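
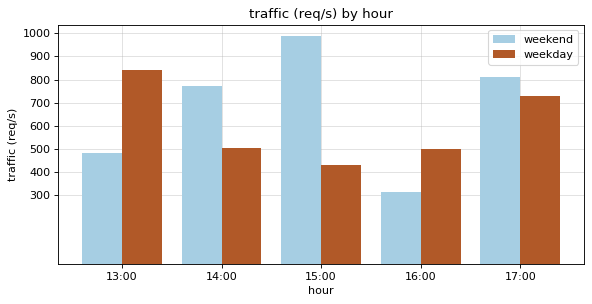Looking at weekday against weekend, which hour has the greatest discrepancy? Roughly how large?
15:00: weekday ≈ 400, weekend ≈ 1000 → gap ≈ 600. Next-largest (13:00) is only ≈ 300.

15:00, ≈ 600 req/s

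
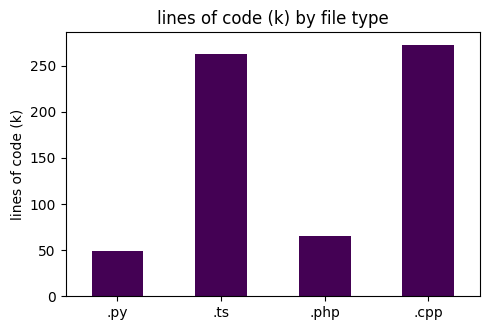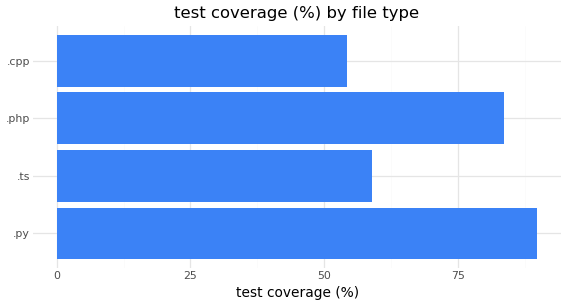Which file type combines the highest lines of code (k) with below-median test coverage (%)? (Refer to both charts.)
Chart 2 median test coverage (%) ≈ 70; below-median file types: .ts, .cpp. Among those, .cpp has the highest lines of code (k) (≈ 275).

.cpp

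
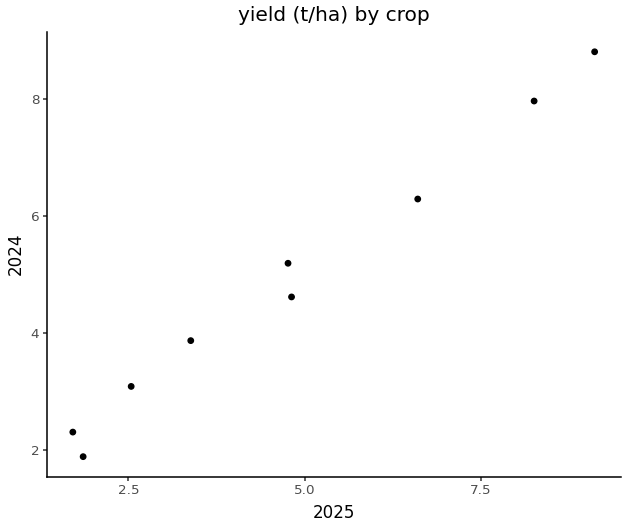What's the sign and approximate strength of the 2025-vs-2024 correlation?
positive, strong

Points are positively correlated; strong (|r| ≈ 1.0).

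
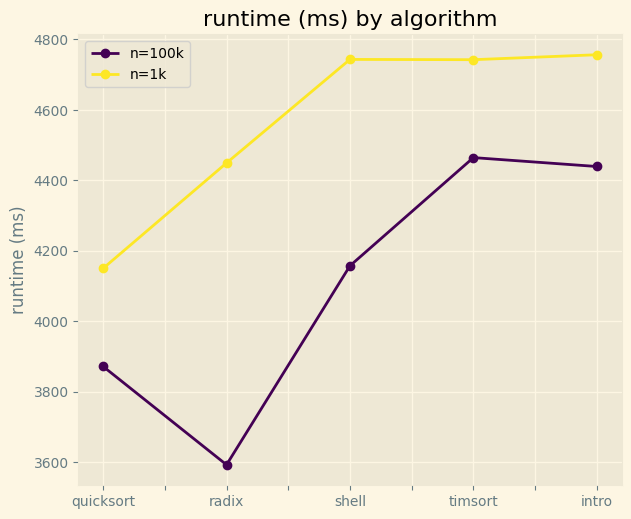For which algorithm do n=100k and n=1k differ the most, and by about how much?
radix, ≈ 800 ms

radix: n=100k ≈ 3600, n=1k ≈ 4400 → gap ≈ 800. Next-largest (shell) is only ≈ 500.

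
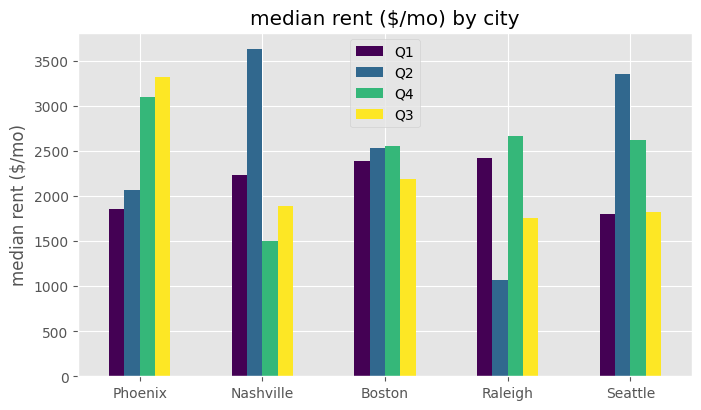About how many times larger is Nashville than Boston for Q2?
Nashville ≈ 3500, Boston ≈ 2500; 3500/2500 ≈ 1.4.

≈ 1.4×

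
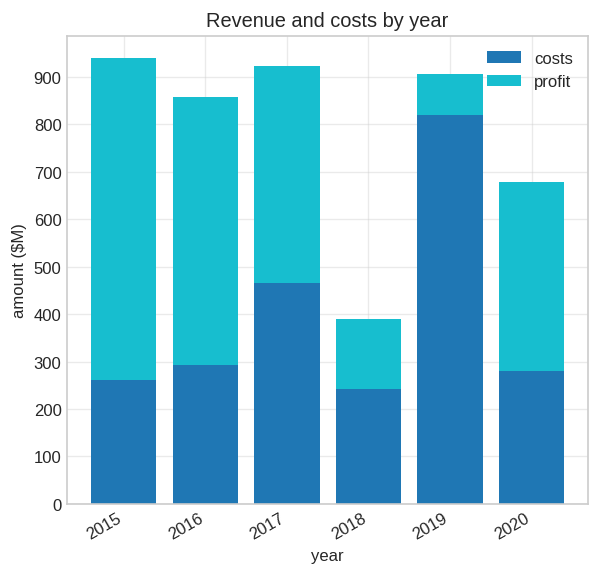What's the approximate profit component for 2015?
profit top ≈ 900, bottom ≈ 300; segment ≈ 600.

≈ 600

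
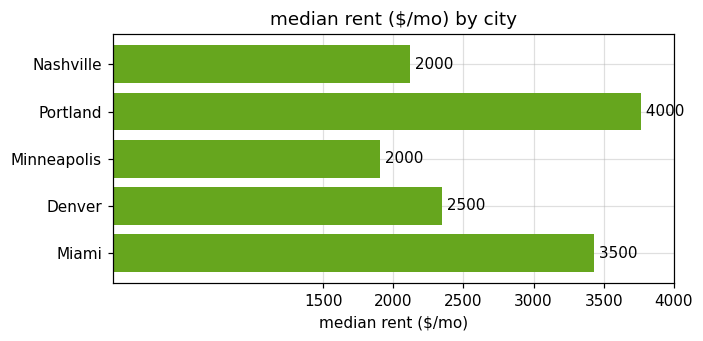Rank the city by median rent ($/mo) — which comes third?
Denver

Top 4: Portland ≈ 4000, Miami ≈ 3500, Denver ≈ 2500, Nashville ≈ 2000.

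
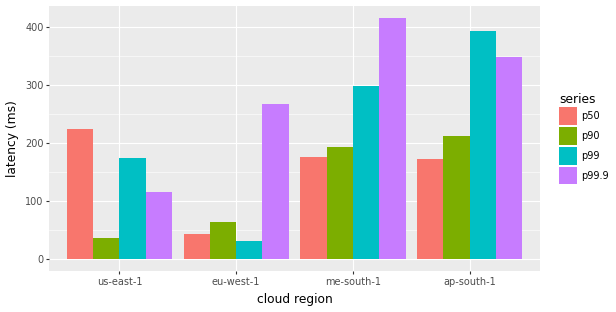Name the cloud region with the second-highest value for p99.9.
Top 3 for p99.9: me-south-1 ≈ 400, ap-south-1 ≈ 350, eu-west-1 ≈ 250.

ap-south-1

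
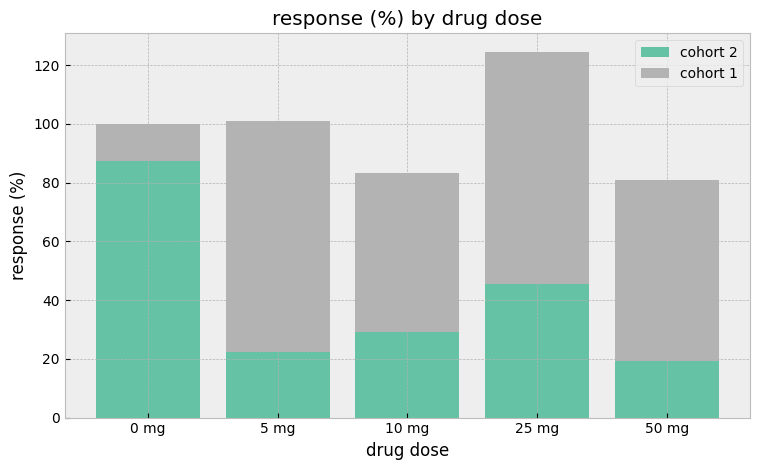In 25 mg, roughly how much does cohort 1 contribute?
≈ 80

cohort 1 top ≈ 120, bottom ≈ 40; segment ≈ 80.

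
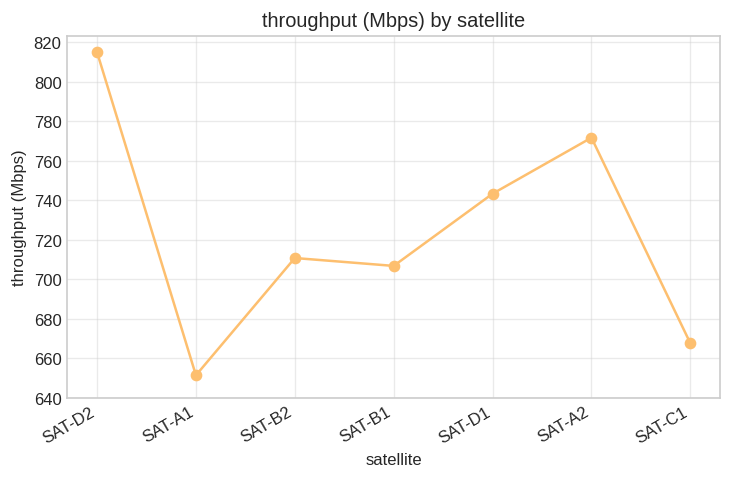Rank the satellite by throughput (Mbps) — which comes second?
SAT-A2

Top 3: SAT-D2 ≈ 820, SAT-A2 ≈ 780, SAT-D1 ≈ 740.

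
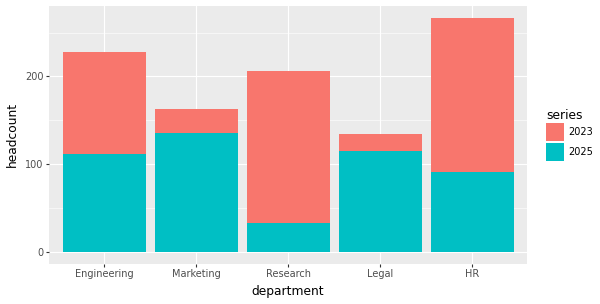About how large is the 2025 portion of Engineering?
2025 top ≈ 100, bottom ≈ 0; segment ≈ 100.

≈ 100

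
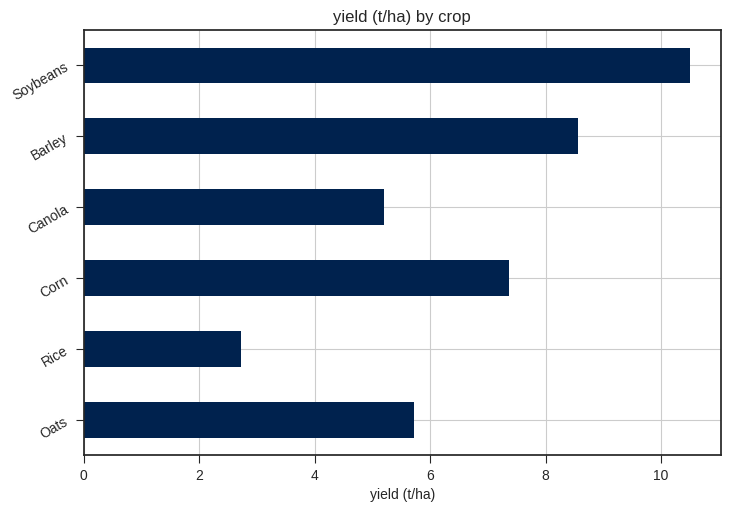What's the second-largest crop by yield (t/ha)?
Barley

Top 3: Soybeans ≈ 11, Barley ≈ 9, Corn ≈ 7.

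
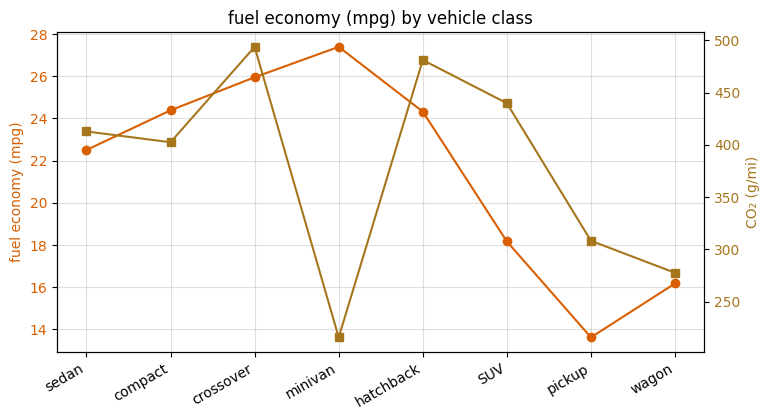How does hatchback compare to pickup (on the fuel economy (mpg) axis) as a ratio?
hatchback ≈ 24, pickup ≈ 14; 24/14 ≈ 1.71.

≈ 1.71×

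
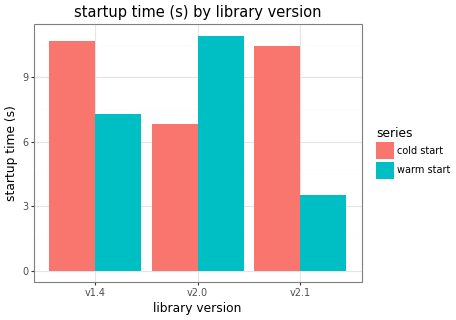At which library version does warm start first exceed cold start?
v1.4: warm start ≈ 7 vs cold start ≈ 11 (not yet); v2.0: warm start ≈ 11 vs cold start ≈ 7 (first crossover).

v2.0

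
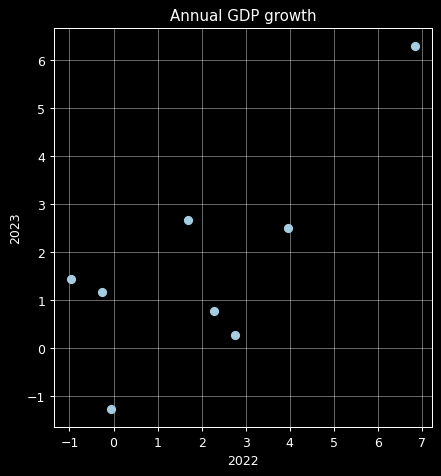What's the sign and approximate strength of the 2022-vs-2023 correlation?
Points are positively correlated; strong (|r| ≈ 0.8).

positive, strong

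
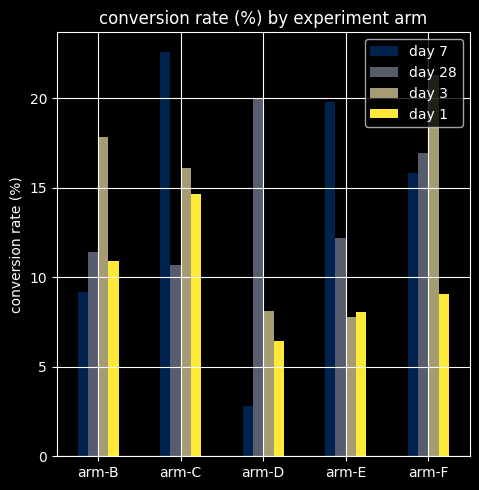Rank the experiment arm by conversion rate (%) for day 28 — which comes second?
arm-F

Top 3 for day 28: arm-D ≈ 20, arm-F ≈ 16, arm-E ≈ 12.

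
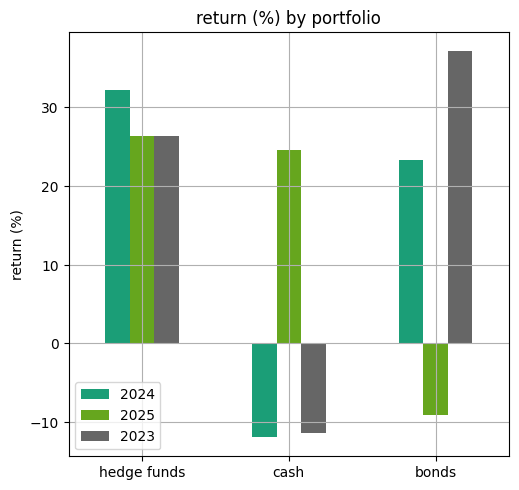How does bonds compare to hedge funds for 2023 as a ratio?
≈ 1.4×

bonds ≈ 35, hedge funds ≈ 25; 35/25 ≈ 1.4.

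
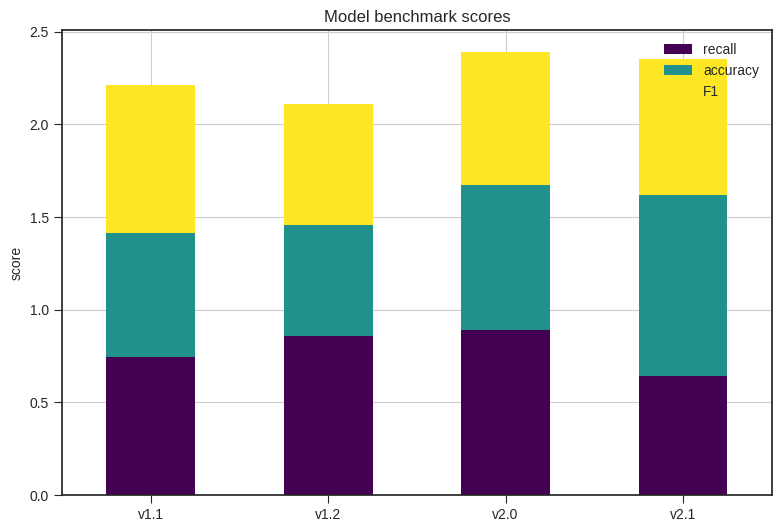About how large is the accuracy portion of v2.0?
accuracy top ≈ 1.6, bottom ≈ 0.8; segment ≈ 0.8.

≈ 0.8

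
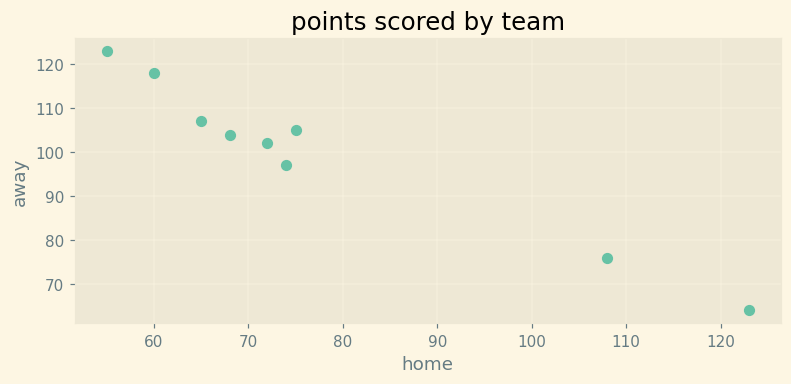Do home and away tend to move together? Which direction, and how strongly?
negative, strong

Points are negatively correlated; strong (|r| ≈ 1.0).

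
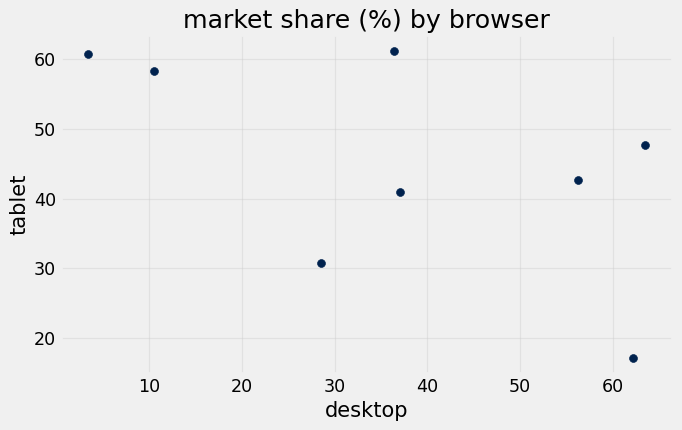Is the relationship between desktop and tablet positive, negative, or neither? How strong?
Points are negatively correlated; moderate (|r| ≈ 0.6).

negative, moderate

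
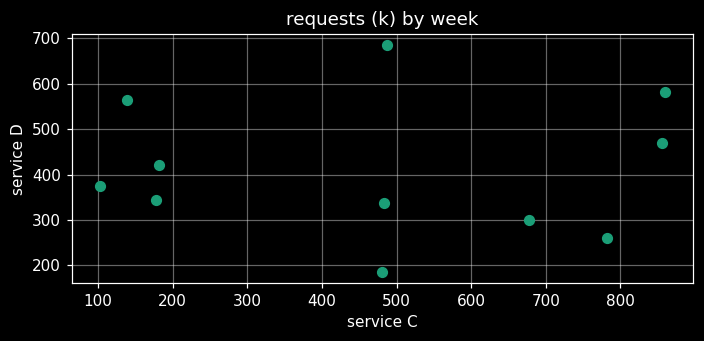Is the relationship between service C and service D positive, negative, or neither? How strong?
Points are roughly uncorrelated; weak (|r| ≈ 0.0).

no clear correlation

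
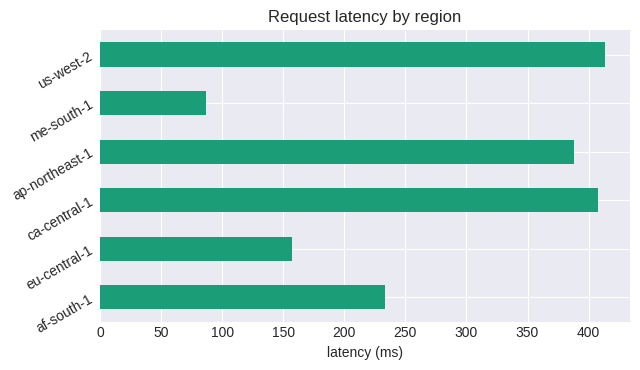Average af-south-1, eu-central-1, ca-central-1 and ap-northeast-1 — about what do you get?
(250 + 150 + 400 + 400) / 4 ≈ 300.

≈ 300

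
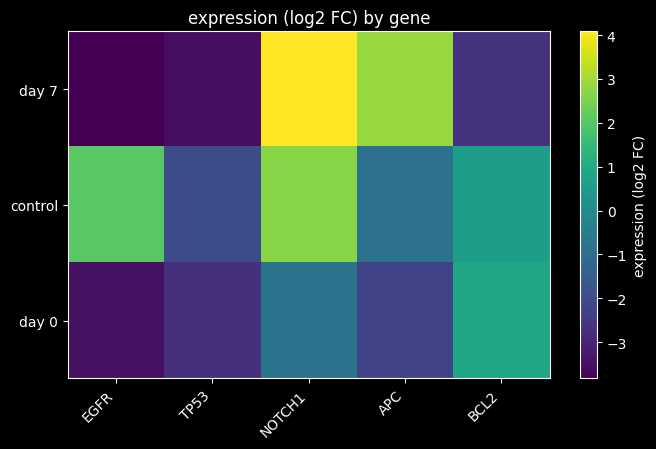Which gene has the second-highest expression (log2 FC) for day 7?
APC

Top 3 for day 7: NOTCH1 ≈ 4, APC ≈ 3, BCL2 ≈ -3.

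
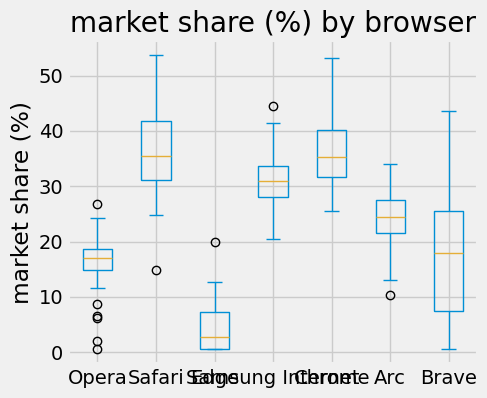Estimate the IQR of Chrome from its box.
≈ 10

Q3 ≈ 40, Q1 ≈ 30; IQR ≈ 10.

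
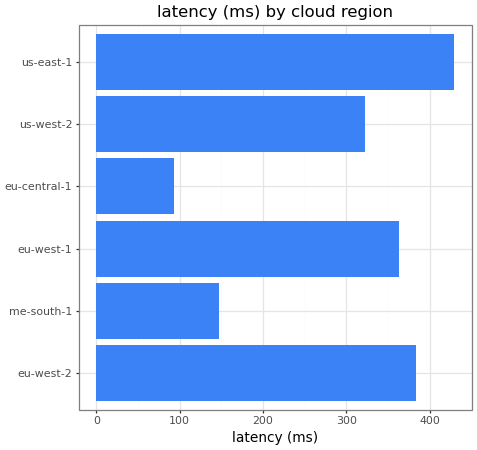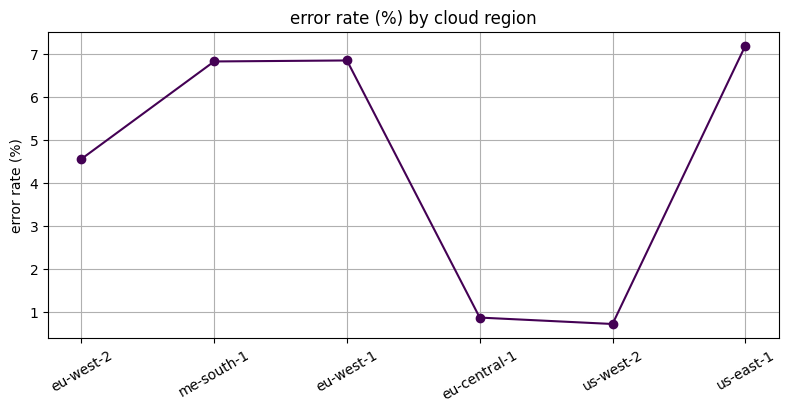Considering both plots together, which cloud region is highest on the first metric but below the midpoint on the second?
eu-west-2

Chart 2 median error rate (%) ≈ 6; below-median cloud regions: eu-west-2, eu-central-1, us-west-2. Among those, eu-west-2 has the highest latency (ms) (≈ 400).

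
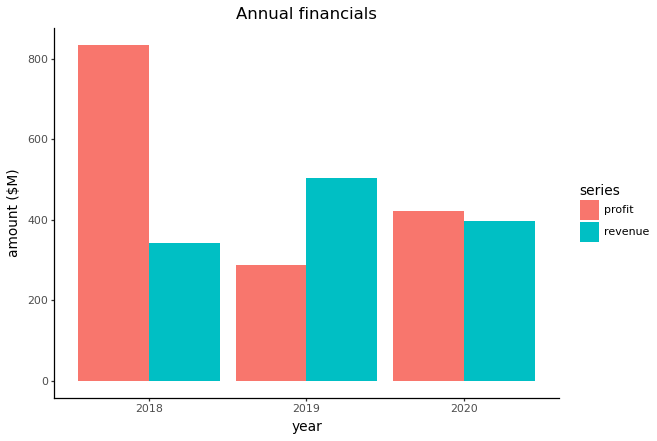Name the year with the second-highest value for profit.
Top 3 for profit: 2018 ≈ 800, 2020 ≈ 400, 2019 ≈ 300.

2020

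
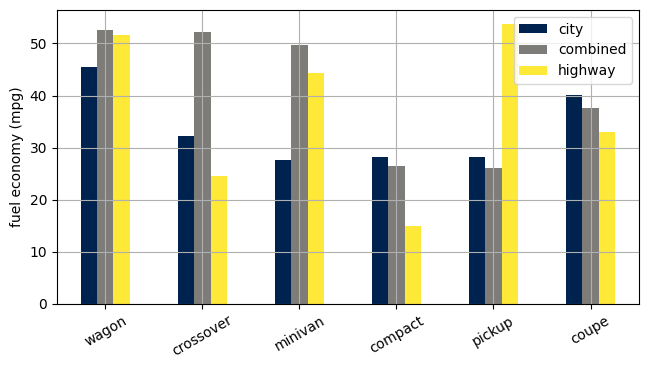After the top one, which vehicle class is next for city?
Top 3 for city: wagon ≈ 45, coupe ≈ 40, crossover ≈ 30.

coupe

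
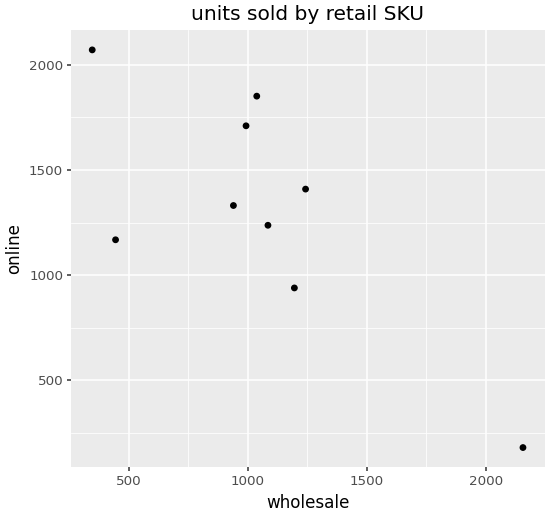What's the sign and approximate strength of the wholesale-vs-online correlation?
negative, strong

Points are negatively correlated; strong (|r| ≈ 0.8).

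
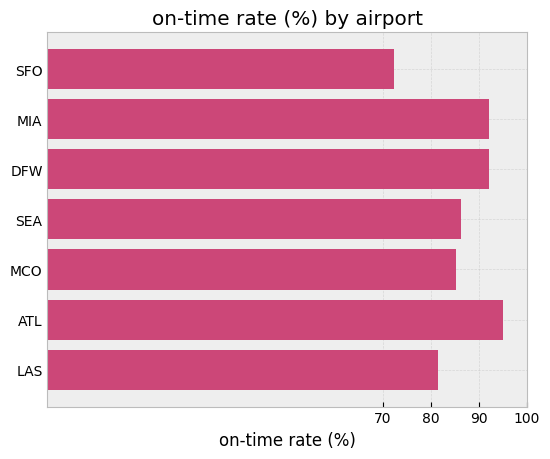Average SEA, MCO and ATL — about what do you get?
≈ 93

(90 + 90 + 100) / 3 ≈ 93.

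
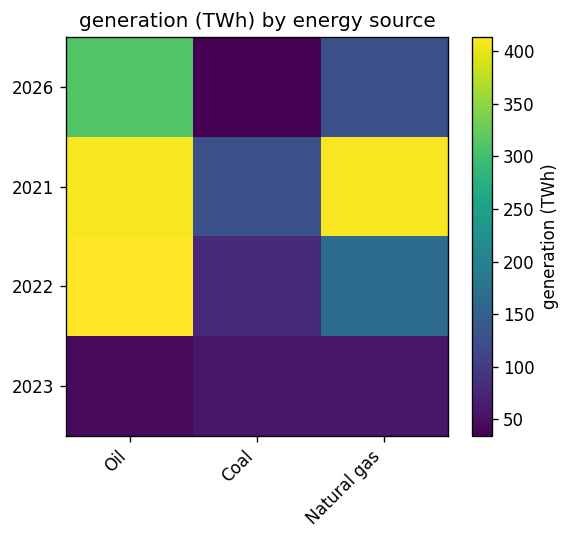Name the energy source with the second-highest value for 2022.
Top 3 for 2022: Oil ≈ 400, Natural gas ≈ 150, Coal ≈ 100.

Natural gas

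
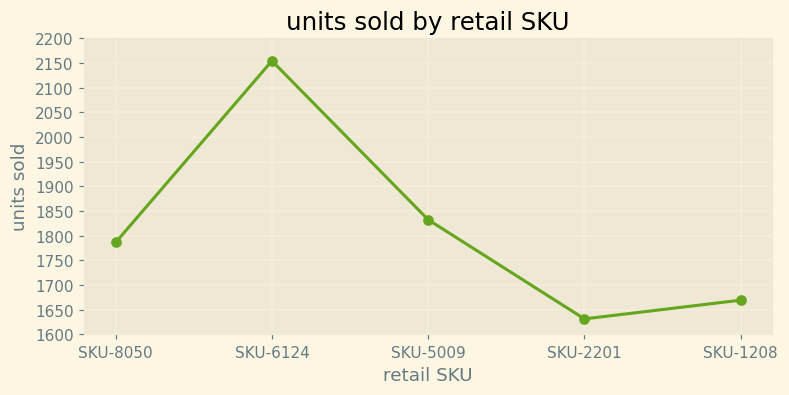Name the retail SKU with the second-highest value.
Top 3: SKU-6124 ≈ 2150, SKU-5009 ≈ 1850, SKU-8050 ≈ 1800.

SKU-5009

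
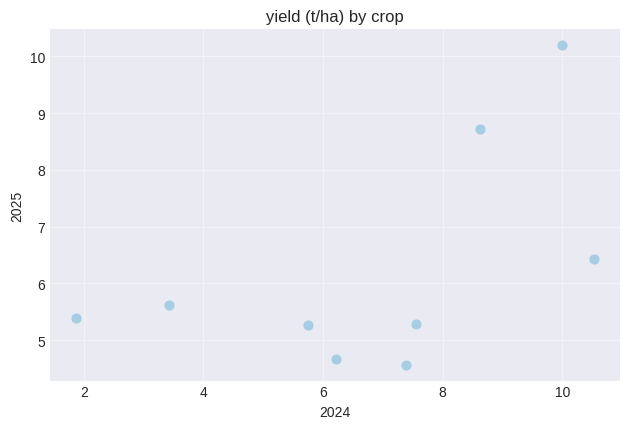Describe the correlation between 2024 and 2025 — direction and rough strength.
Points are positively correlated; moderate (|r| ≈ 0.6).

positive, moderate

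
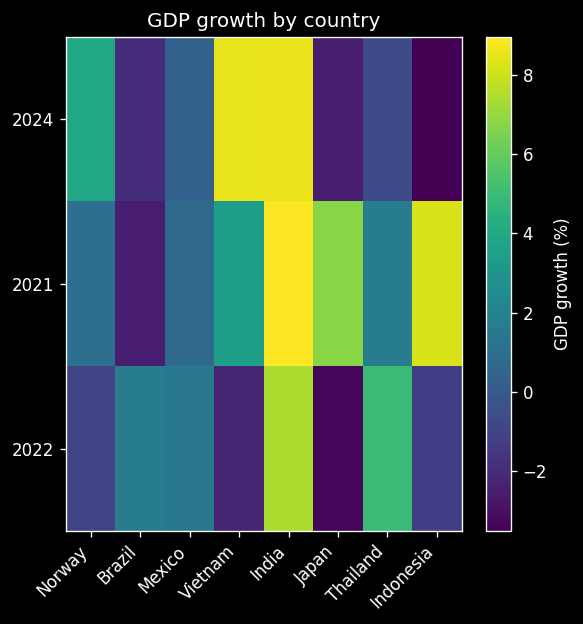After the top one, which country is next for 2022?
Thailand

Top 3 for 2022: India ≈ 8, Thailand ≈ 4, Brazil ≈ 2.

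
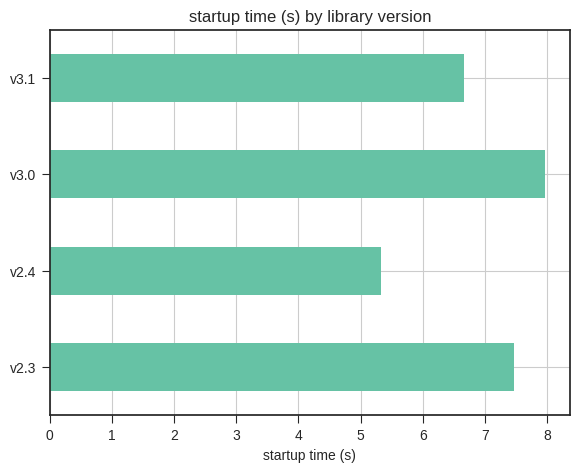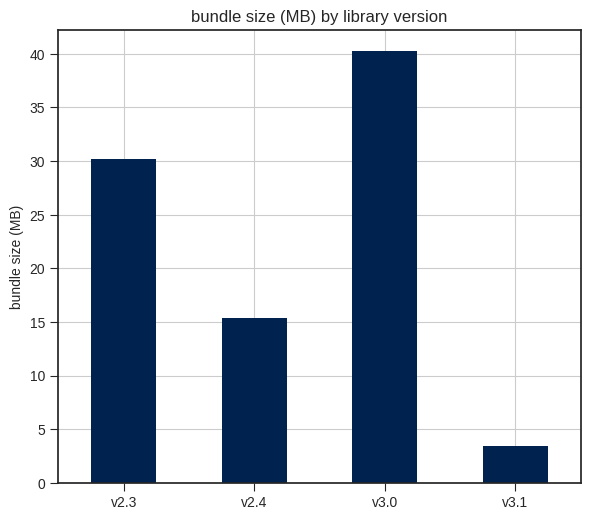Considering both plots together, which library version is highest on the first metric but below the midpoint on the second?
v3.1

Chart 2 median bundle size (MB) ≈ 25; below-median library versions: v2.4, v3.1. Among those, v3.1 has the highest startup time (s) (≈ 7).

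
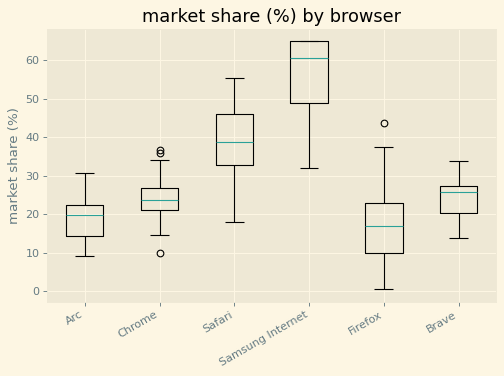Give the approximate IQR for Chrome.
≈ 5

Q3 ≈ 25, Q1 ≈ 20; IQR ≈ 5.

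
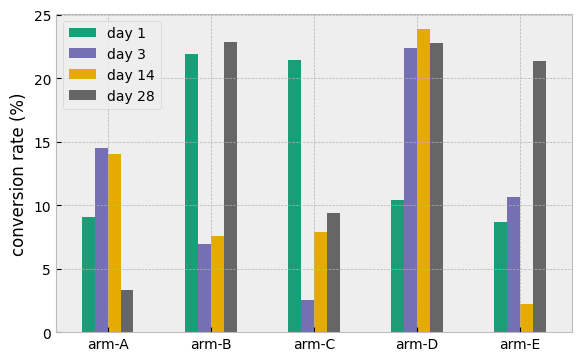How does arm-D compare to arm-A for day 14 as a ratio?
≈ 1.71×

arm-D ≈ 24, arm-A ≈ 14; 24/14 ≈ 1.71.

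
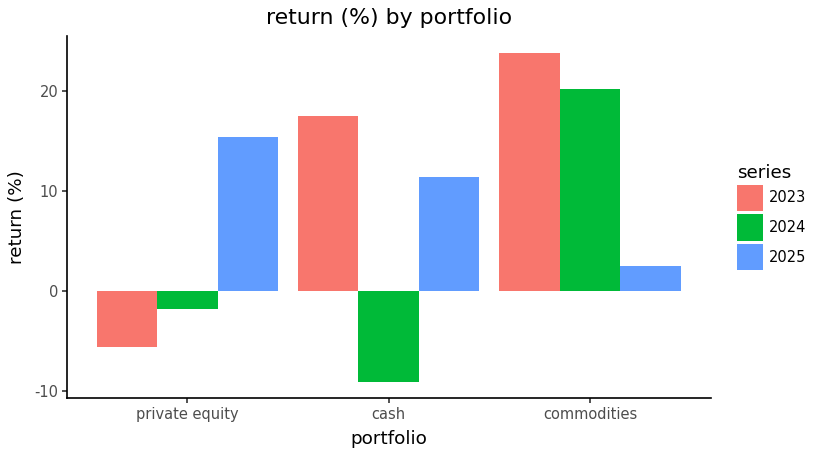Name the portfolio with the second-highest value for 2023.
cash

Top 3 for 2023: commodities ≈ 25, cash ≈ 15, private equity ≈ -5.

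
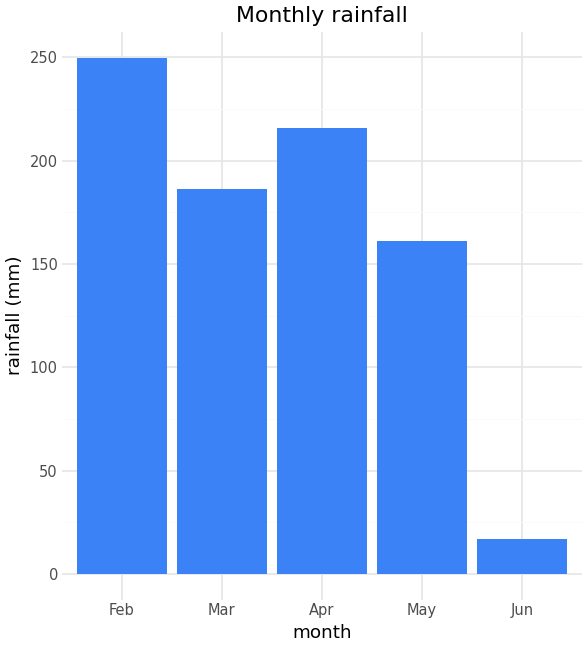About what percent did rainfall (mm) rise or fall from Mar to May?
≈ -14.3%

Mar ≈ 175, May ≈ 150; (150 − 175) / 175 ≈ -14.3%.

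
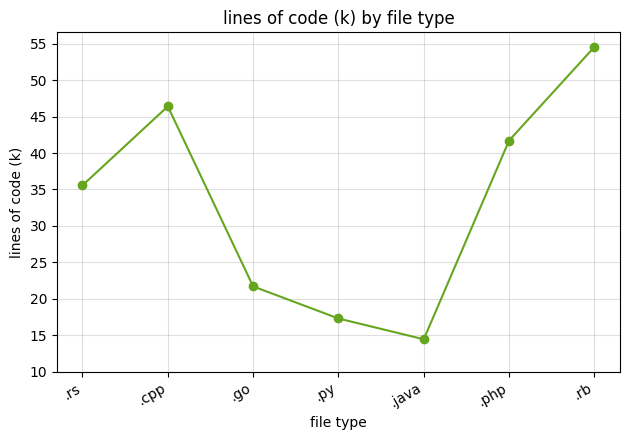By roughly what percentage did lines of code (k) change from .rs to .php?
≈ +14.3%

.rs ≈ 35, .php ≈ 40; (40 − 35) / 35 ≈ +14.3%.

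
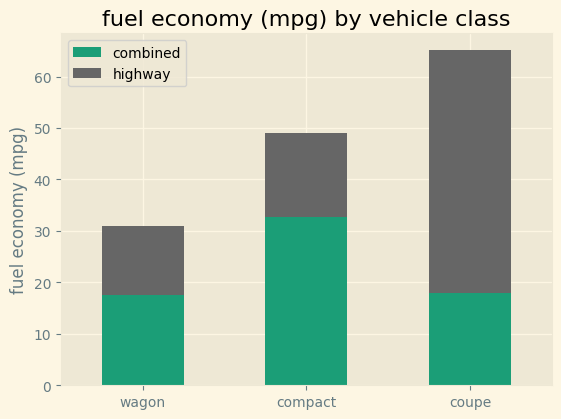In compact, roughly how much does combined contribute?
≈ 30

combined top ≈ 30, bottom ≈ 0; segment ≈ 30.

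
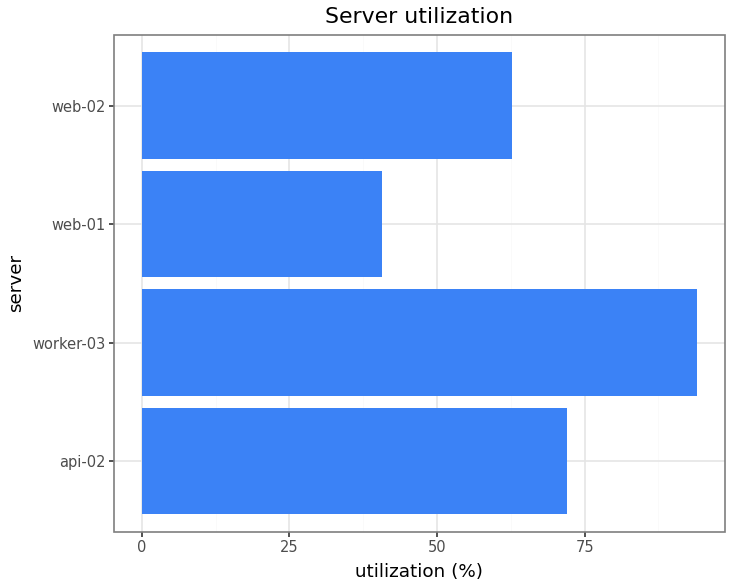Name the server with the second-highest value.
api-02

Top 3: worker-03 ≈ 90, api-02 ≈ 70, web-02 ≈ 60.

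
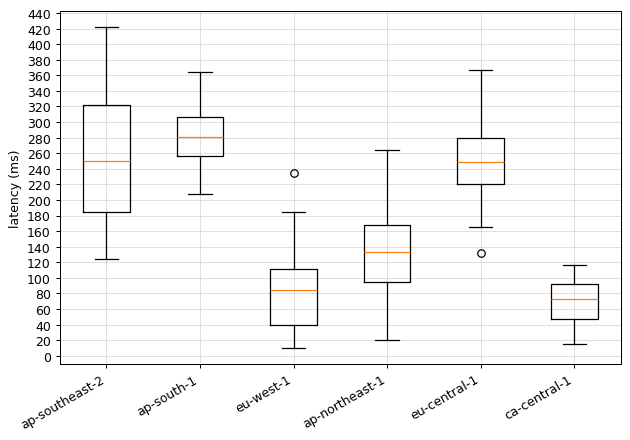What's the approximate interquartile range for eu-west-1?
≈ 80

Q3 ≈ 120, Q1 ≈ 40; IQR ≈ 80.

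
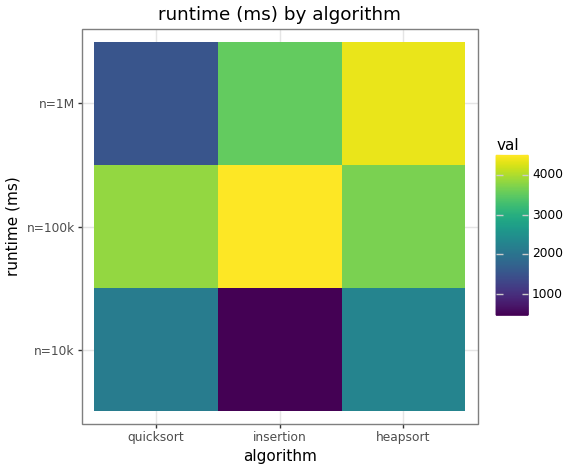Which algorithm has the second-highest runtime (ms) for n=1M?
insertion

Top 3 for n=1M: heapsort ≈ 4500, insertion ≈ 3500, quicksort ≈ 1500.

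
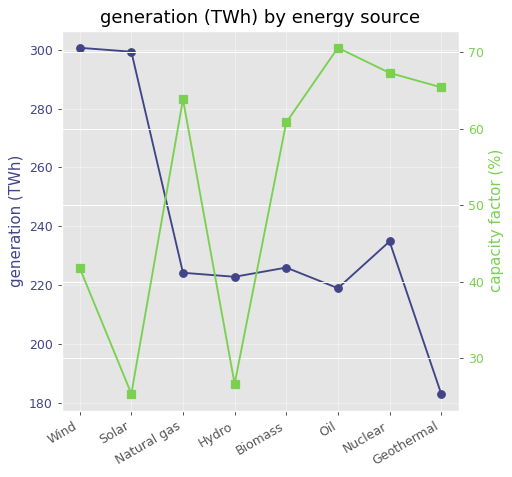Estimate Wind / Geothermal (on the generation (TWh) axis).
≈ 1.67×

Wind ≈ 300, Geothermal ≈ 180; 300/180 ≈ 1.67.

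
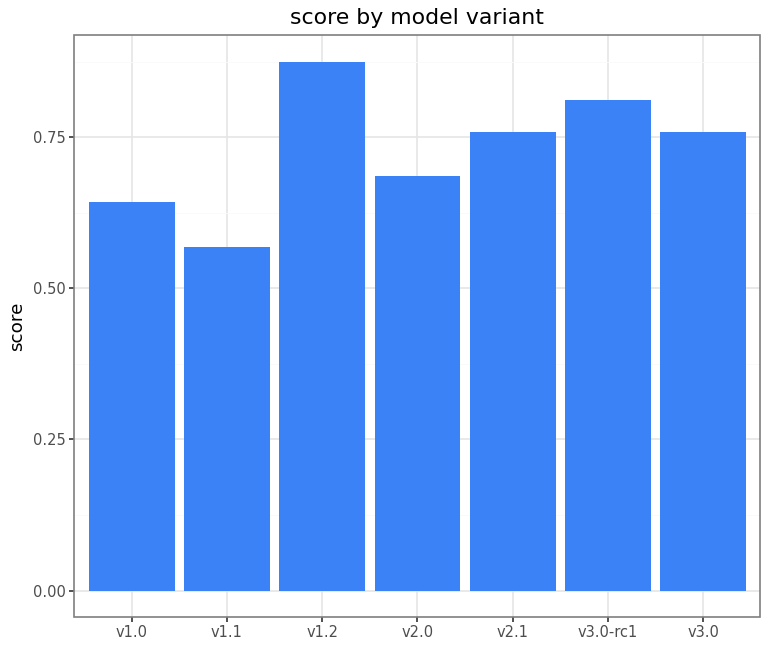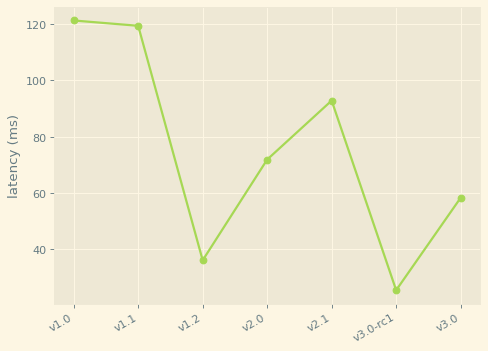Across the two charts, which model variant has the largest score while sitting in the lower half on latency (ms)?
Chart 2 median latency (ms) ≈ 80; below-median model variants: v1.2, v3.0-rc1, v3.0. Among those, v1.2 has the highest score (≈ 0.9).

v1.2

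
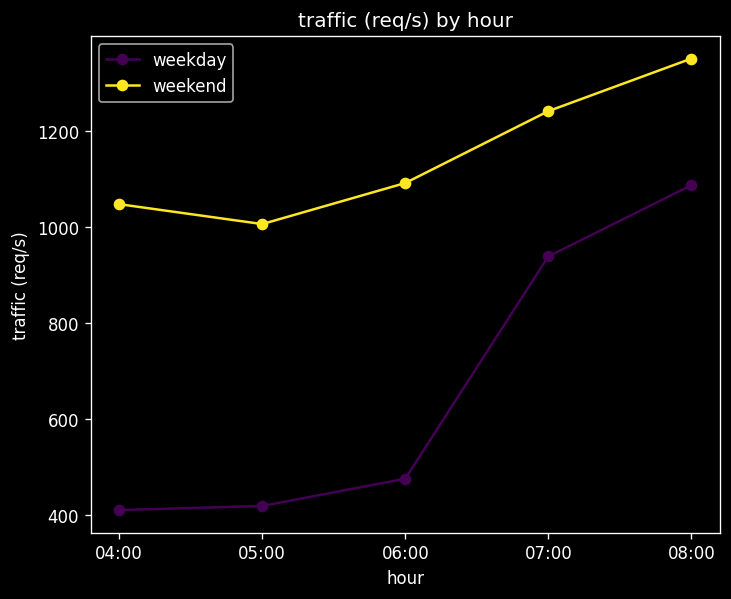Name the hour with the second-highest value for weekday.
Top 3 for weekday: 08:00 ≈ 1100, 07:00 ≈ 900, 06:00 ≈ 500.

07:00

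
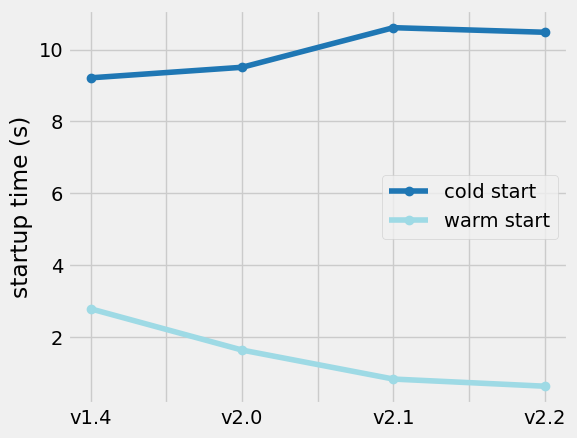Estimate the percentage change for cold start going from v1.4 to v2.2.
≈ +11.1%

v1.4 ≈ 9, v2.2 ≈ 10; (10 − 9) / 9 ≈ +11.1%.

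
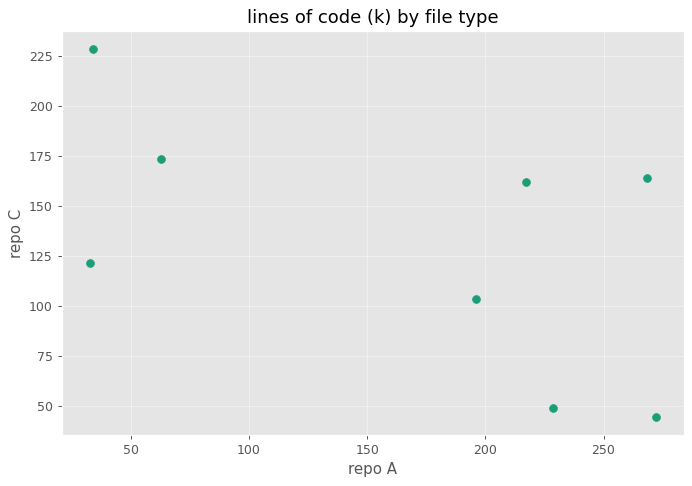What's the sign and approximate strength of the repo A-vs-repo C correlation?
negative, moderate

Points are negatively correlated; moderate (|r| ≈ 0.6).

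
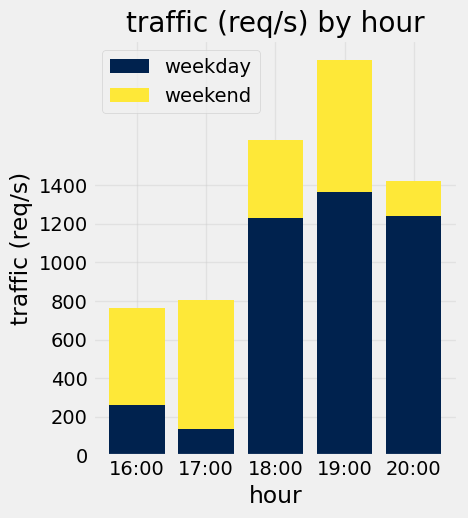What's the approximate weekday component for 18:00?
weekday top ≈ 1200, bottom ≈ 0; segment ≈ 1200.

≈ 1200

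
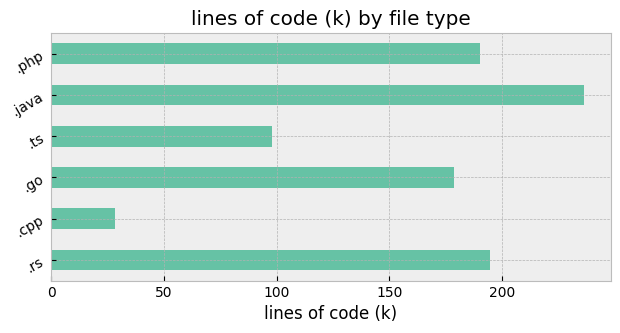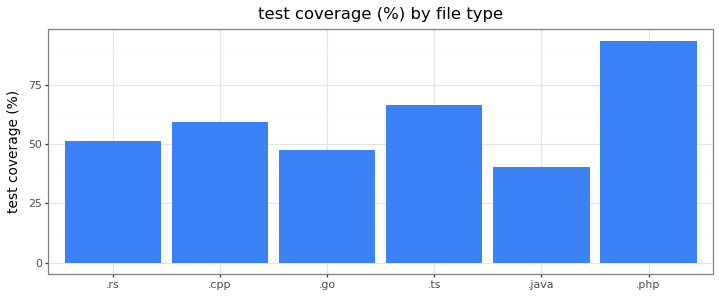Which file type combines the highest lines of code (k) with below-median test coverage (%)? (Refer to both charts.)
.java

Chart 2 median test coverage (%) ≈ 60; below-median file types: .rs, .go, .java. Among those, .java has the highest lines of code (k) (≈ 225).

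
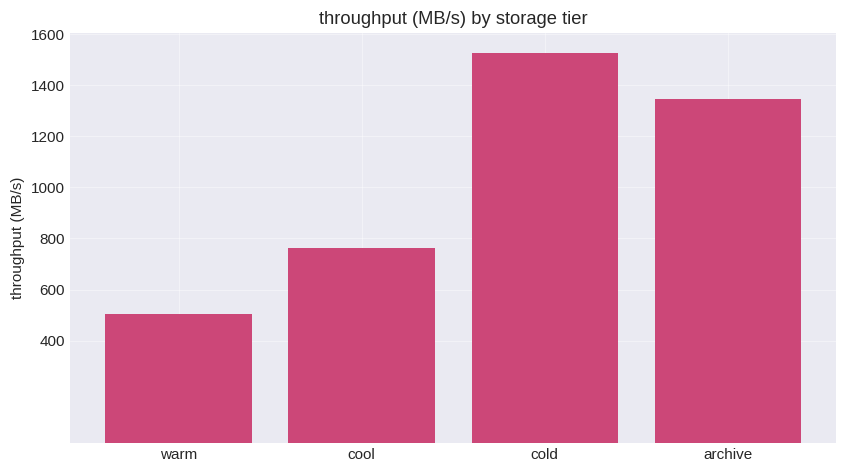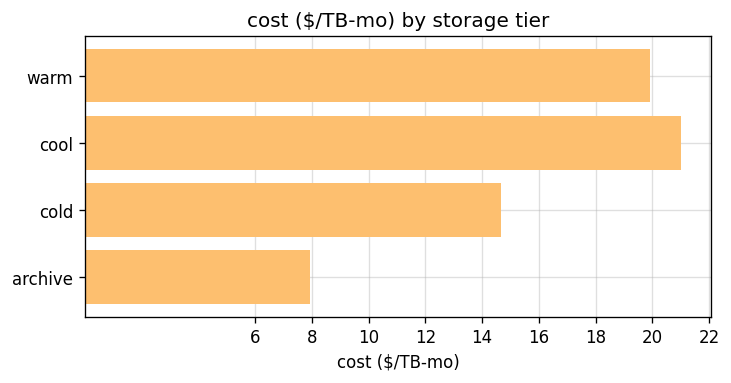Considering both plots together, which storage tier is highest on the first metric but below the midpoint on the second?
Chart 2 median cost ($/TB-mo) ≈ 18; below-median storage tiers: cold, archive. Among those, cold has the highest throughput (MB/s) (≈ 1600).

cold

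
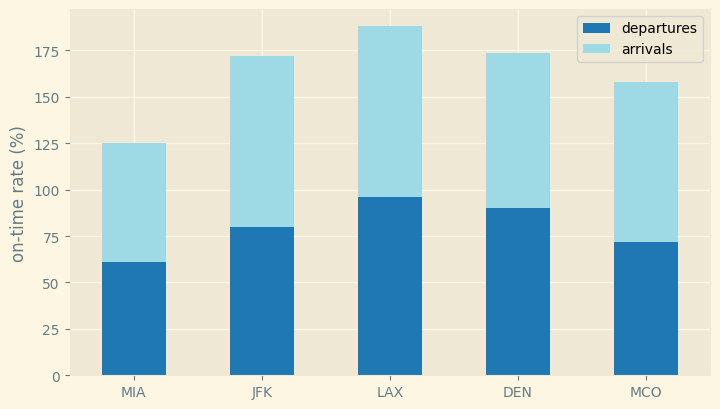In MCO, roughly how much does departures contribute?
≈ 80

departures top ≈ 80, bottom ≈ 0; segment ≈ 80.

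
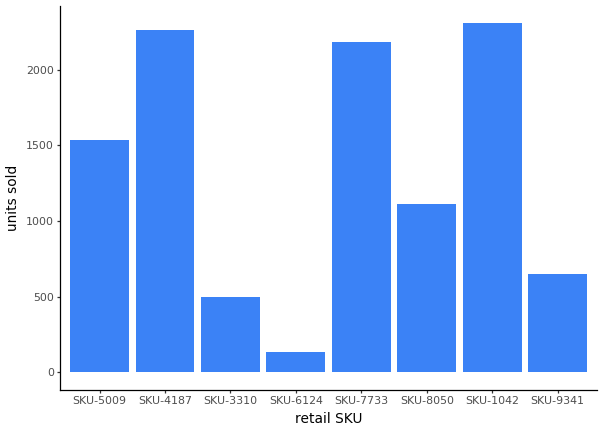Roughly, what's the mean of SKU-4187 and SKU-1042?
≈ 2300

(2200 + 2400) / 2 ≈ 2300.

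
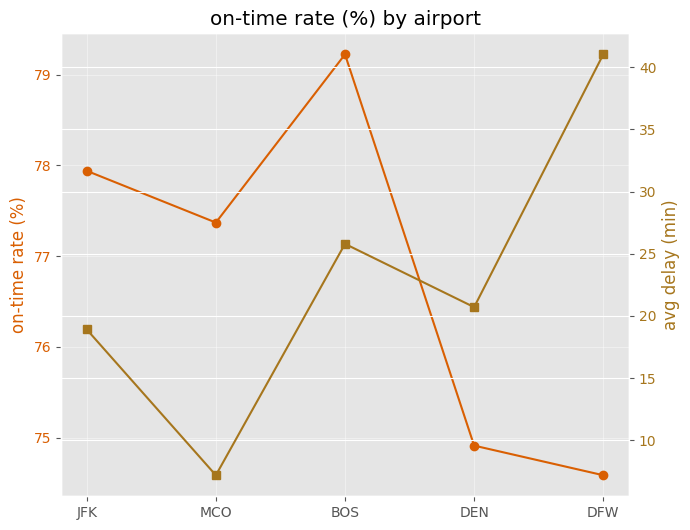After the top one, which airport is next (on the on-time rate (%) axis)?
Top 3 (on the on-time rate (%) axis): BOS ≈ 79.0, JFK ≈ 78.0, MCO ≈ 77.5.

JFK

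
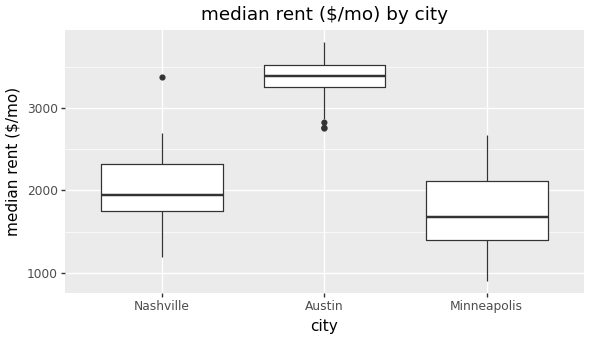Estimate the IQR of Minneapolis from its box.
Q3 ≈ 2200, Q1 ≈ 1400; IQR ≈ 800.

≈ 800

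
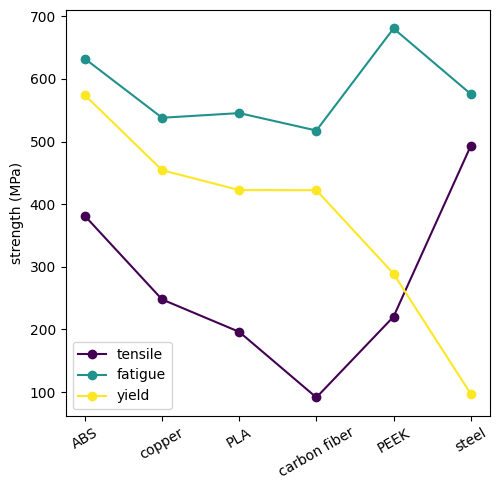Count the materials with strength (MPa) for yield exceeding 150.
Above 150: ABS, copper, PLA, carbon fiber, PEEK.

5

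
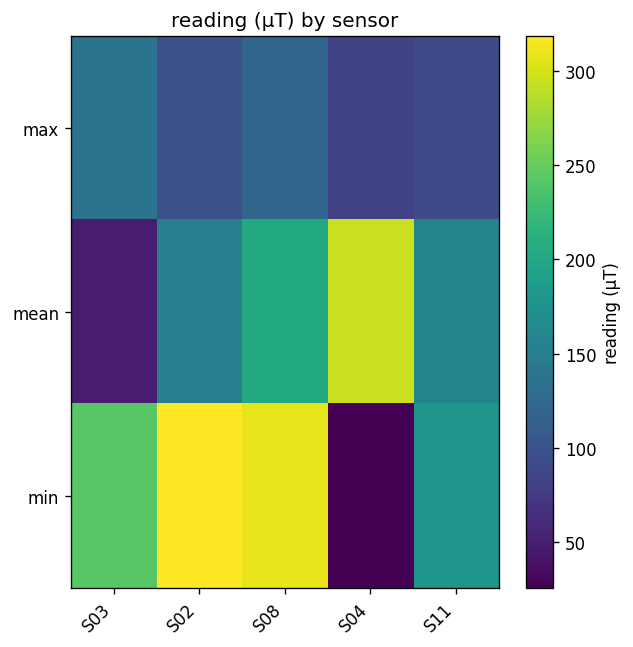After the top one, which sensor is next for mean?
Top 3 for mean: S04 ≈ 300, S08 ≈ 200, S11 ≈ 150.

S08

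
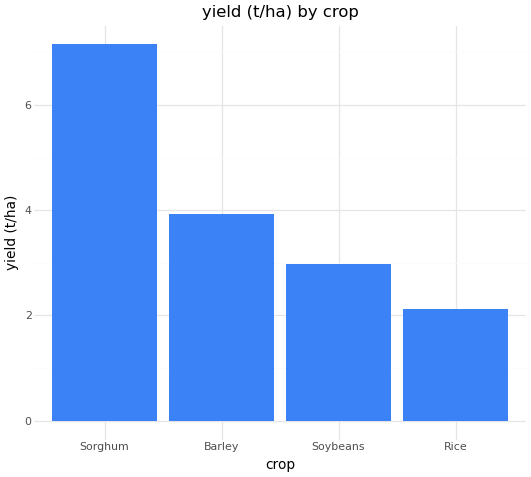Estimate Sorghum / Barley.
≈ 1.75×

Sorghum ≈ 7, Barley ≈ 4; 7/4 ≈ 1.75.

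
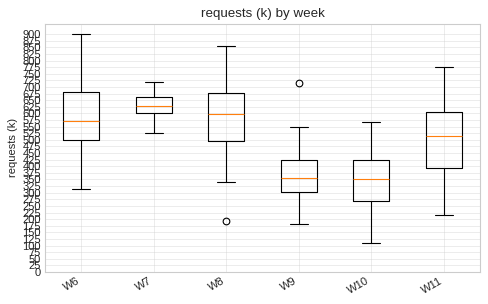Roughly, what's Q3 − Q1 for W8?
Q3 ≈ 675, Q1 ≈ 500; IQR ≈ 175.

≈ 175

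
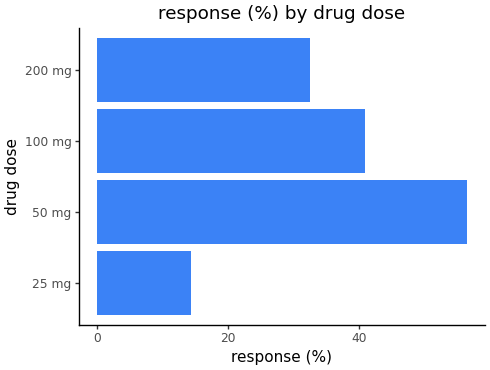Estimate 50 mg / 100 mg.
50 mg ≈ 55, 100 mg ≈ 40; 55/40 ≈ 1.38.

≈ 1.38×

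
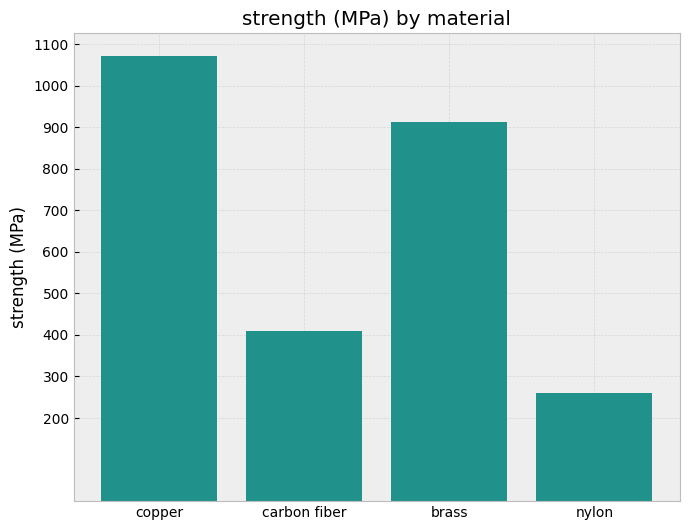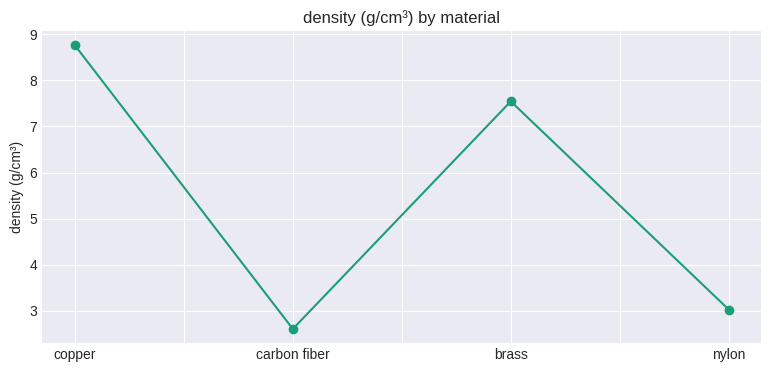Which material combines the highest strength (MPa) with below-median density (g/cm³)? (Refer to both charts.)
carbon fiber

Chart 2 median density (g/cm³) ≈ 5; below-median materials: carbon fiber, nylon. Among those, carbon fiber has the highest strength (MPa) (≈ 400).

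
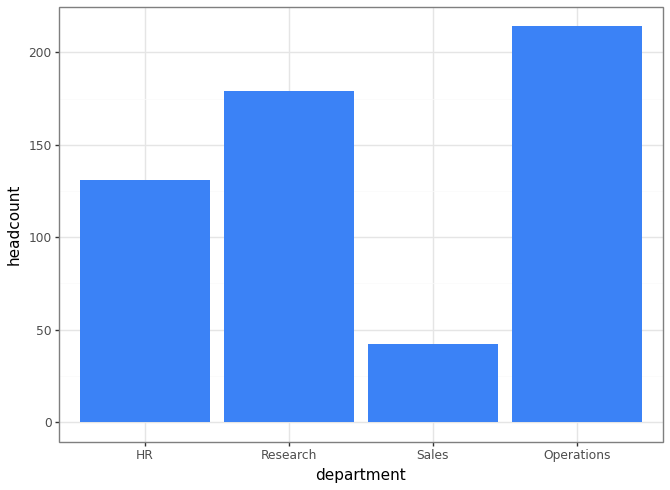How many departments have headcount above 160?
2

Above 160: Research, Operations.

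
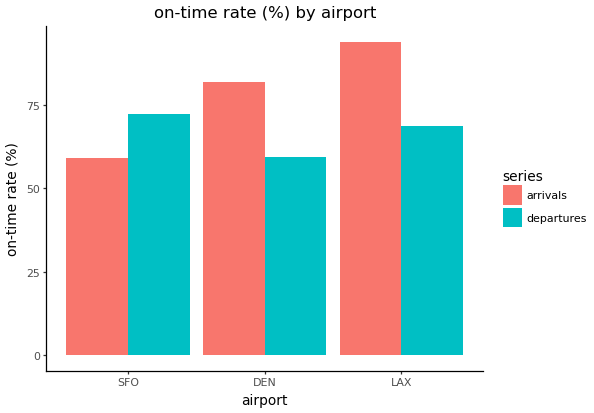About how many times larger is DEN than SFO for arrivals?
DEN ≈ 80, SFO ≈ 60; 80/60 ≈ 1.33.

≈ 1.33×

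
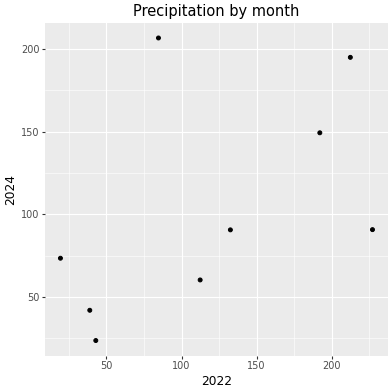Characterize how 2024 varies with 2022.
Points are positively correlated; moderate (|r| ≈ 0.5).

positive, moderate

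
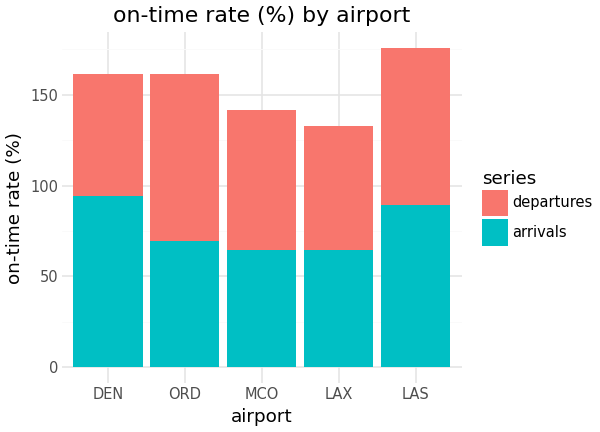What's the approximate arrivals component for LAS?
≈ 80

arrivals top ≈ 80, bottom ≈ 0; segment ≈ 80.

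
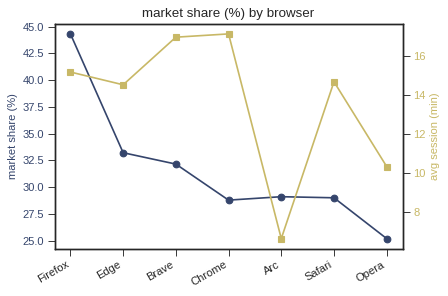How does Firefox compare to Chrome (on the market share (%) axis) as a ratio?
Firefox ≈ 44, Chrome ≈ 28; 44/28 ≈ 1.57.

≈ 1.57×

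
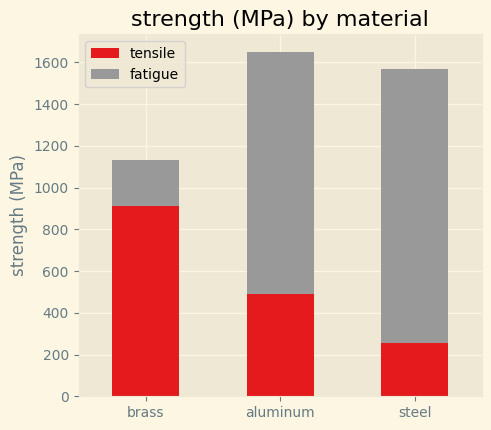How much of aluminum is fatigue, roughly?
fatigue top ≈ 1600, bottom ≈ 400; segment ≈ 1200.

≈ 1200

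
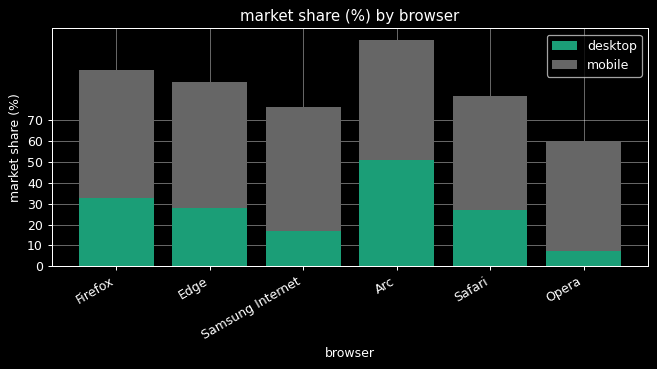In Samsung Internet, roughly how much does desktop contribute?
≈ 20

desktop top ≈ 20, bottom ≈ 0; segment ≈ 20.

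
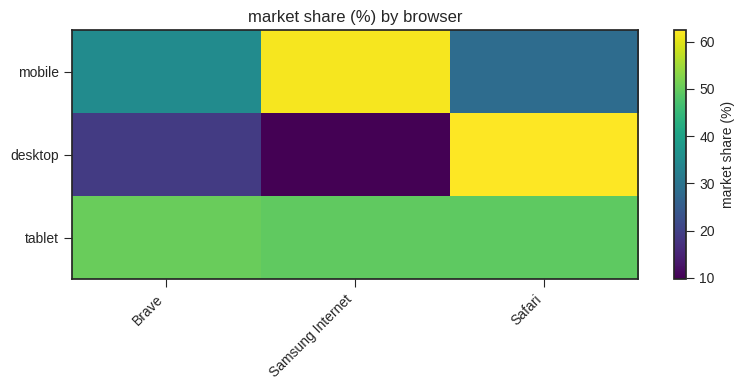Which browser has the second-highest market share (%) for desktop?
Top 3 for desktop: Safari ≈ 60, Brave ≈ 20, Samsung Internet ≈ 10.

Brave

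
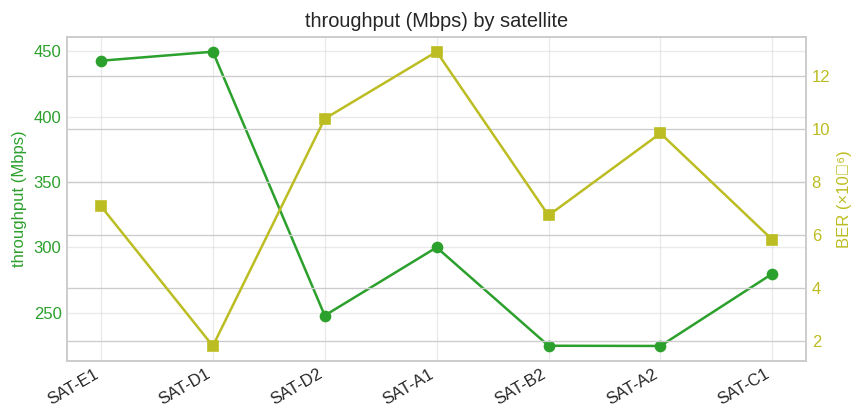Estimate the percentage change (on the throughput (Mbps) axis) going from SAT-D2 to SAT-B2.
≈ -8.3%

SAT-D2 ≈ 240, SAT-B2 ≈ 220; (220 − 240) / 240 ≈ -8.3%.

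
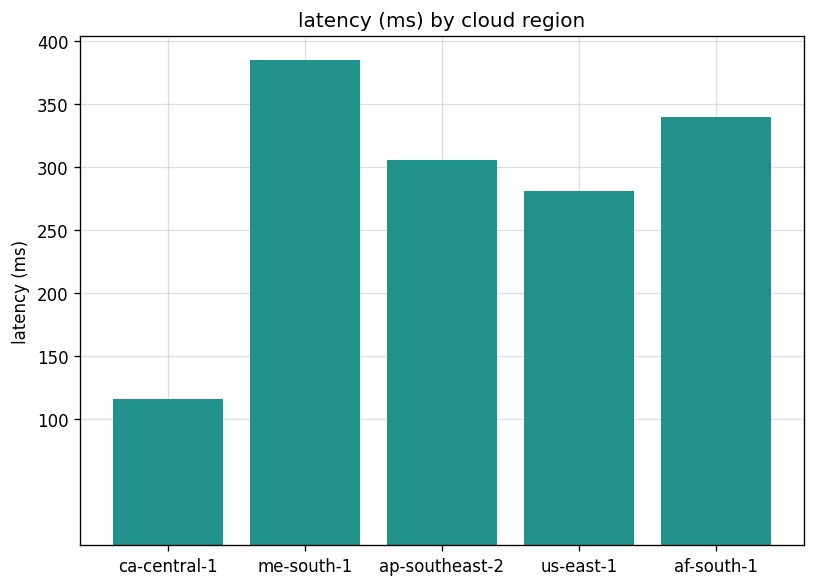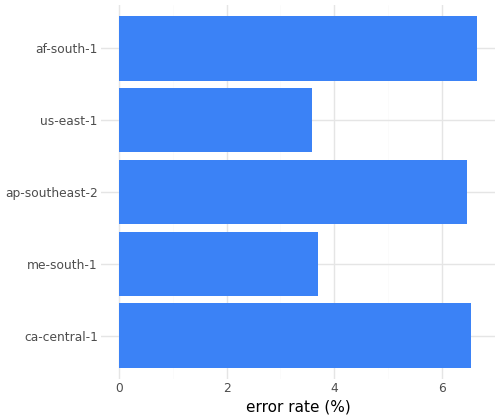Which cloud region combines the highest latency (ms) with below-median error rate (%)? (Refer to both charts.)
me-south-1

Chart 2 median error rate (%) ≈ 6; below-median cloud regions: me-south-1, us-east-1. Among those, me-south-1 has the highest latency (ms) (≈ 400).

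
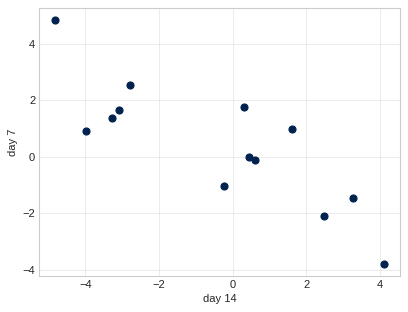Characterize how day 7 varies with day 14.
negative, strong

Points are negatively correlated; strong (|r| ≈ 0.8).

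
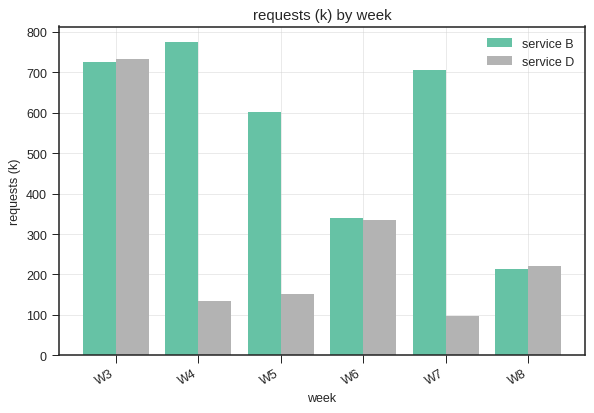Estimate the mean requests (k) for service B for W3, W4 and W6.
(700 + 800 + 300) / 3 ≈ 600.

≈ 600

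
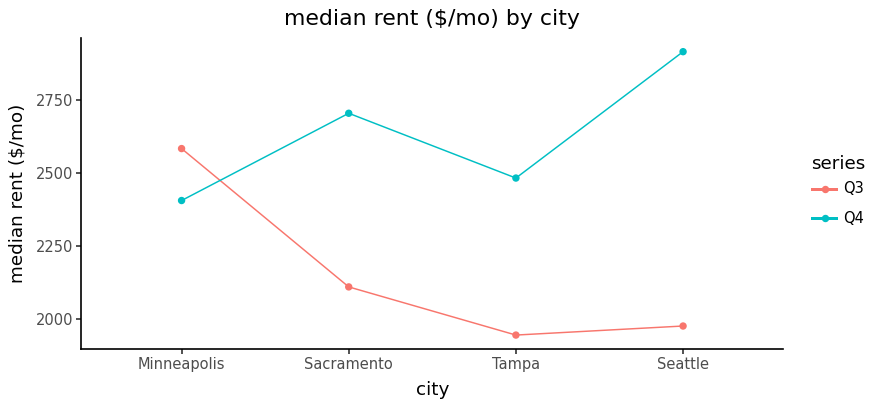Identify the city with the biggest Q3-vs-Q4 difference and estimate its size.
Seattle, ≈ 900 $/mo

Seattle: Q3 ≈ 2000, Q4 ≈ 2900 → gap ≈ 900. Next-largest (Sacramento) is only ≈ 600.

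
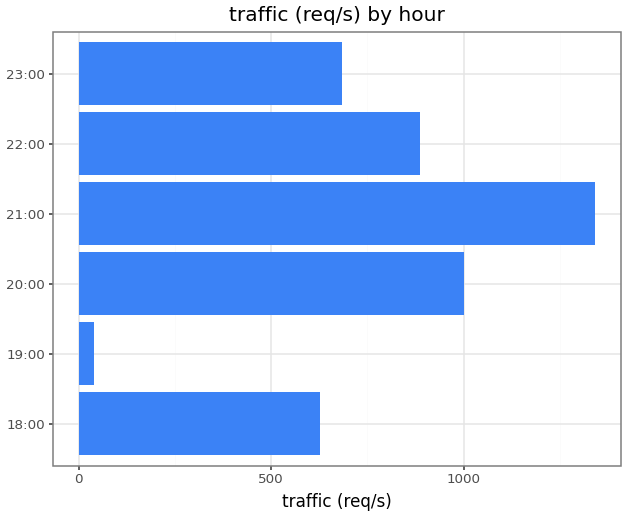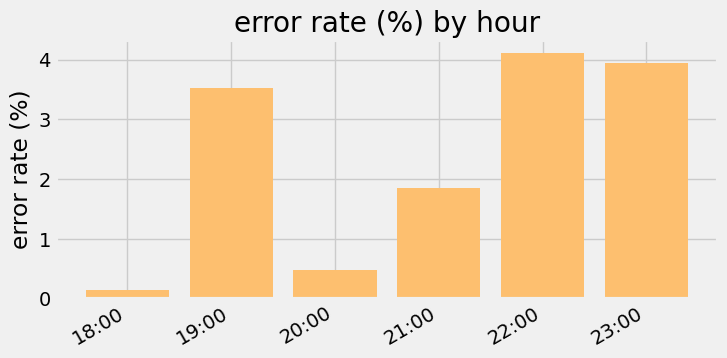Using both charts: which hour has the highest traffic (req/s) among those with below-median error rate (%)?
Chart 2 median error rate (%) ≈ 2.5; below-median hours: 18:00, 20:00, 21:00. Among those, 21:00 has the highest traffic (req/s) (≈ 1400).

21:00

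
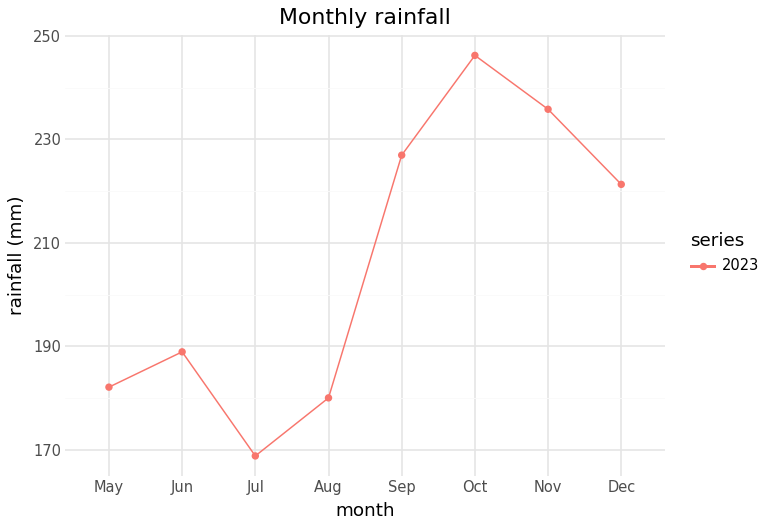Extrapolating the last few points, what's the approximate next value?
≈ 205

Last three: 250, 240, 220 → slope ≈ -15/step → next ≈ 205.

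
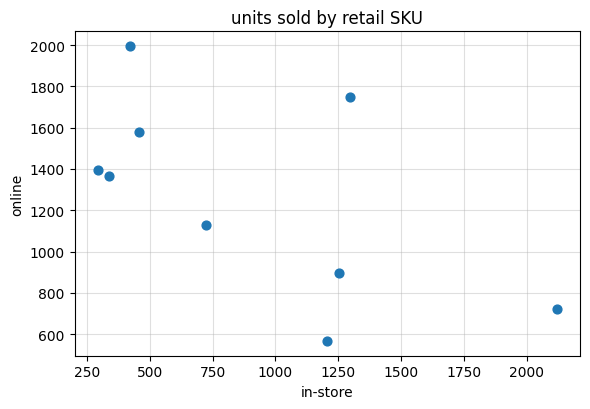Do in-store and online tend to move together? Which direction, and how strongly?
negative, moderate

Points are negatively correlated; moderate (|r| ≈ 0.6).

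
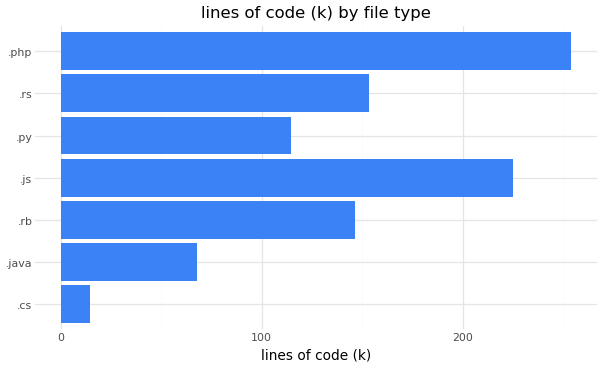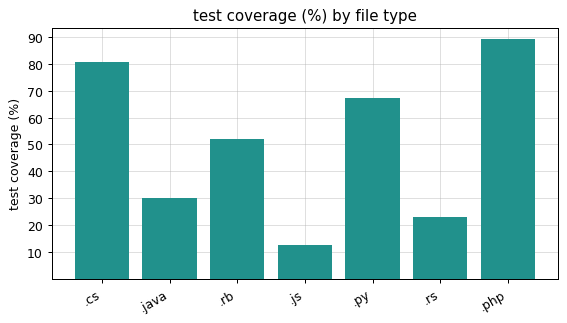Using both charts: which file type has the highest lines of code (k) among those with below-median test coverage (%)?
.js

Chart 2 median test coverage (%) ≈ 50; below-median file types: .java, .js, .rs. Among those, .js has the highest lines of code (k) (≈ 225).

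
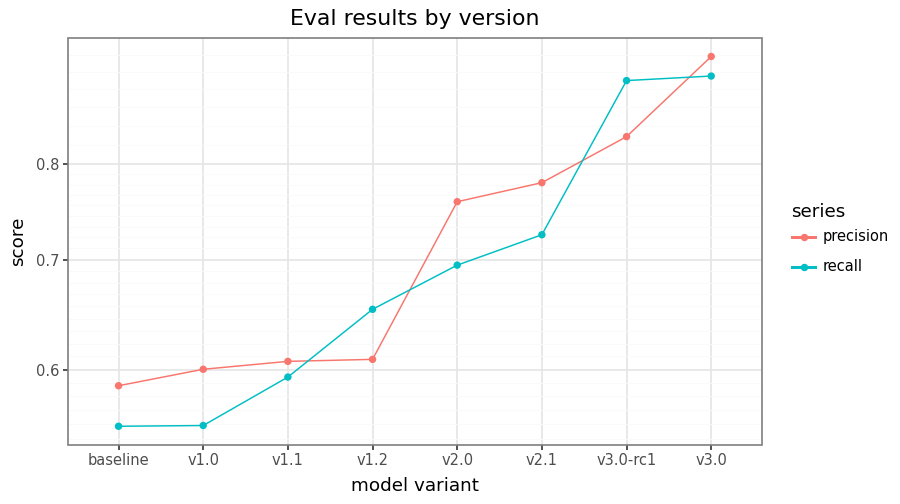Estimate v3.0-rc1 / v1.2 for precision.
v3.0-rc1 ≈ 0.85, v1.2 ≈ 0.60; 0.85/0.60 ≈ 1.42.

≈ 1.42×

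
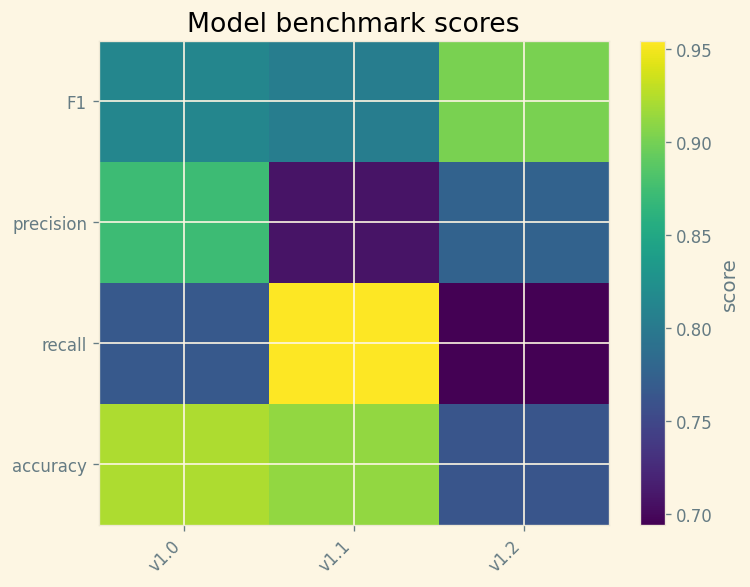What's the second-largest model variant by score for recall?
Top 3 for recall: v1.1 ≈ 0.95, v1.0 ≈ 0.75, v1.2 ≈ 0.70.

v1.0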